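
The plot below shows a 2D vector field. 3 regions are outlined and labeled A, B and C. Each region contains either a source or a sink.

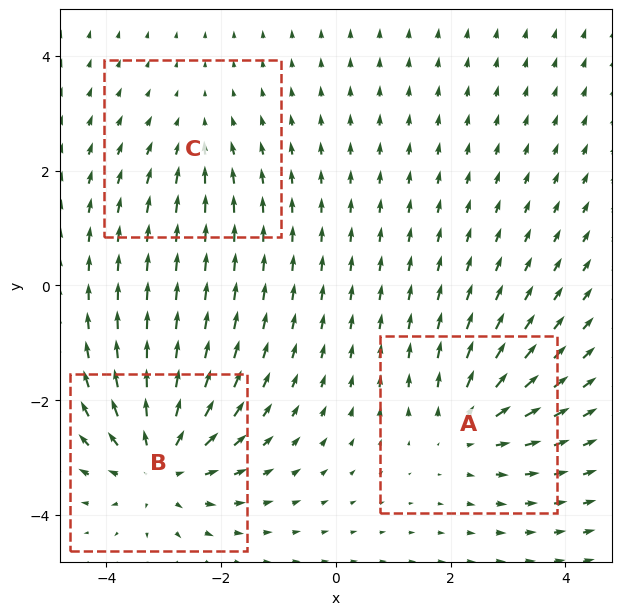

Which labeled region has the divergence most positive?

Divergence at each region's feature centre — A: about +3, B: about +5, C: about -2. Region B is most positive.

B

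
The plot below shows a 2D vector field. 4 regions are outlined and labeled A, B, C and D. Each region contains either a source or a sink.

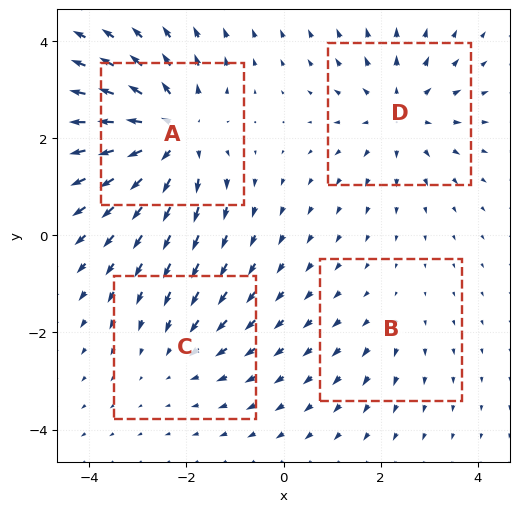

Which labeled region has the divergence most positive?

Divergence at each region's feature centre — A: about +6, B: about +2, C: about -3, D: about +4. Region A is most positive.

A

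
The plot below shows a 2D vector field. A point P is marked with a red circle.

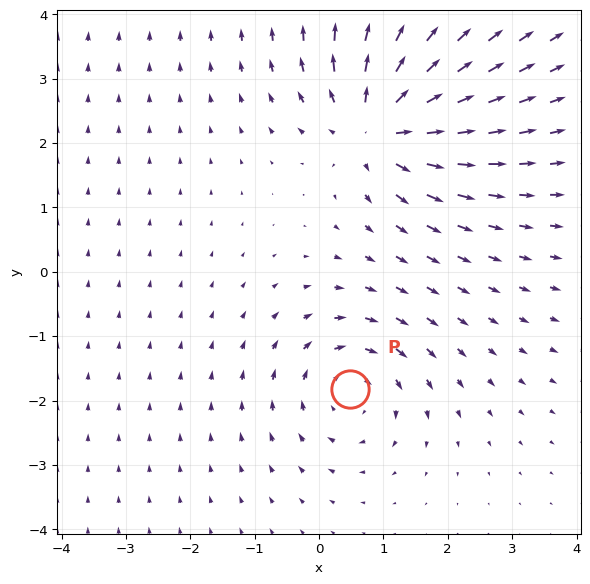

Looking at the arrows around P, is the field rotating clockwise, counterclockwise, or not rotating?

Near P at (0.5, -1.8) the arrows circulate clockwise. The curl (z-component) there is about -4; negative curl means clockwise rotation.

clockwise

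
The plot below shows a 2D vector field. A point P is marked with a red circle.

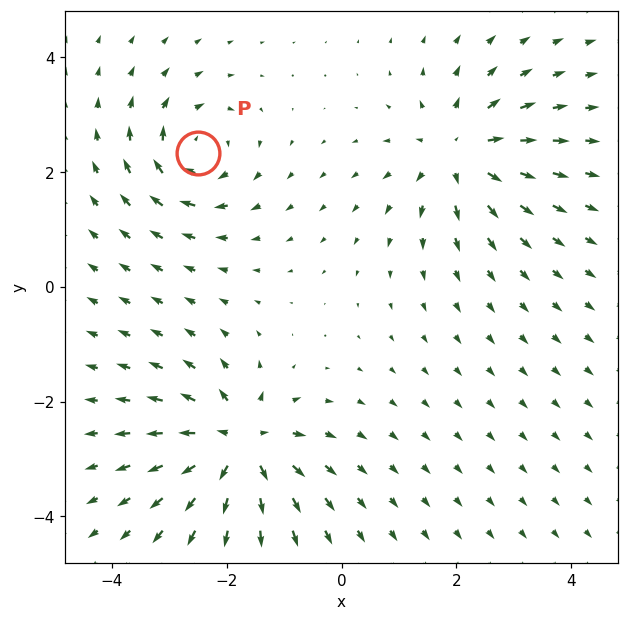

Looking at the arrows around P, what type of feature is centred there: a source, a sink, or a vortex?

vortex

At P (-2.5, 2.3) the arrows circulate clockwise. Divergence ≈0, curl about -5 — near-zero divergence with nonzero curl is a vortex.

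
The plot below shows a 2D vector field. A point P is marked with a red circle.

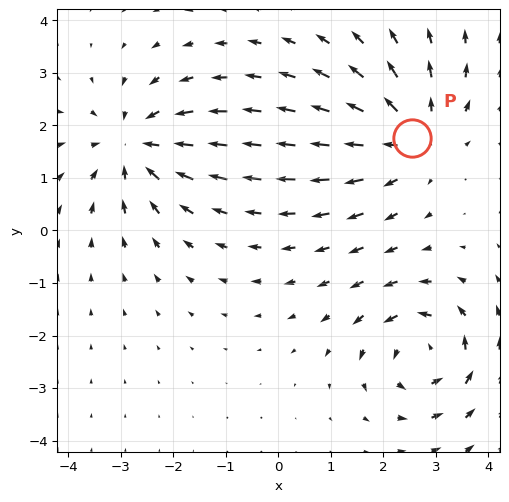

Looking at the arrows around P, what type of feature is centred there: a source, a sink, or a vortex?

source

At P (2.5, 1.8) the arrows spread outward. Divergence about +4, curl ≈0 — positive divergence with near-zero curl is a source.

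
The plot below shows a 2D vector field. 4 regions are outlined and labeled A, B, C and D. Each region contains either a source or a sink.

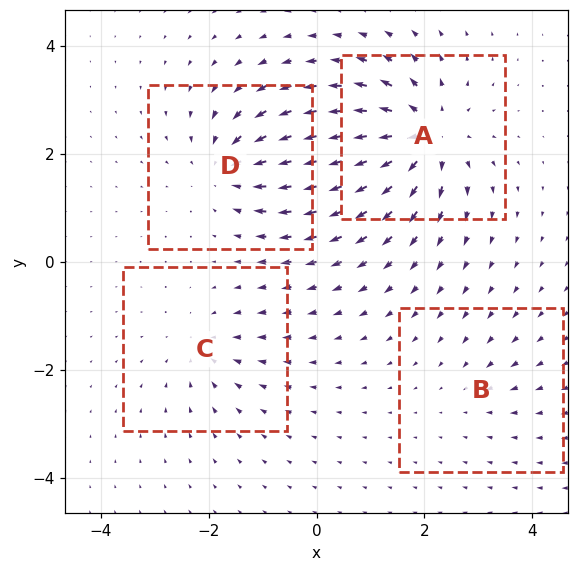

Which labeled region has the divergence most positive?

A

Divergence at each region's feature centre — A: about +8, B: about -2, C: about -4, D: about -5. Region A is most positive.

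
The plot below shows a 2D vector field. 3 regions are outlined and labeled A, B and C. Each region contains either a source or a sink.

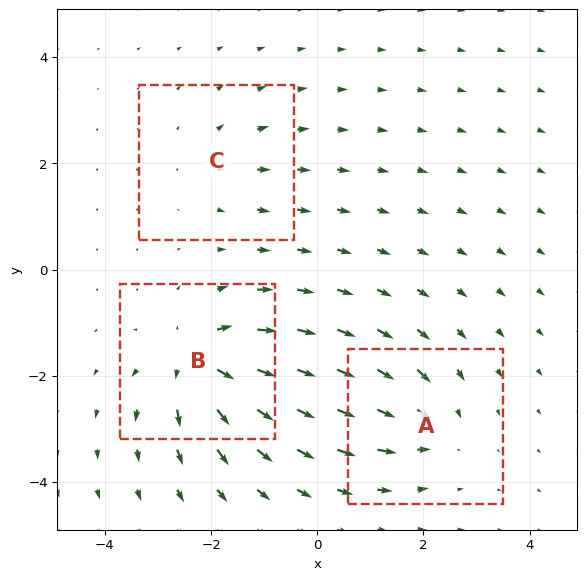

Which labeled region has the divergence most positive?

B

Divergence at each region's feature centre — A: about -4, B: about +6, C: about +2. Region B is most positive.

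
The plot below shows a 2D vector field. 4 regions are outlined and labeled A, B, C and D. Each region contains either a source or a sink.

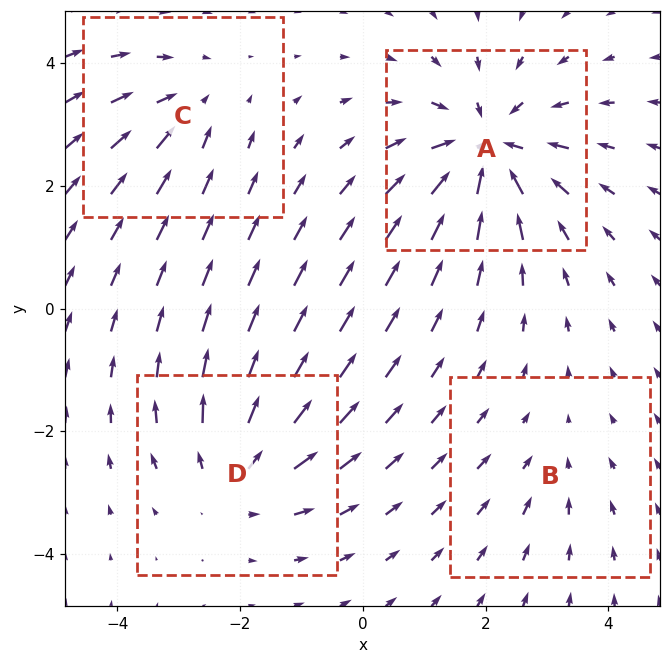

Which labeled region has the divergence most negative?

Divergence at each region's feature centre — A: about -6, B: about -2, C: about -3, D: about +4. Region A is most negative.

A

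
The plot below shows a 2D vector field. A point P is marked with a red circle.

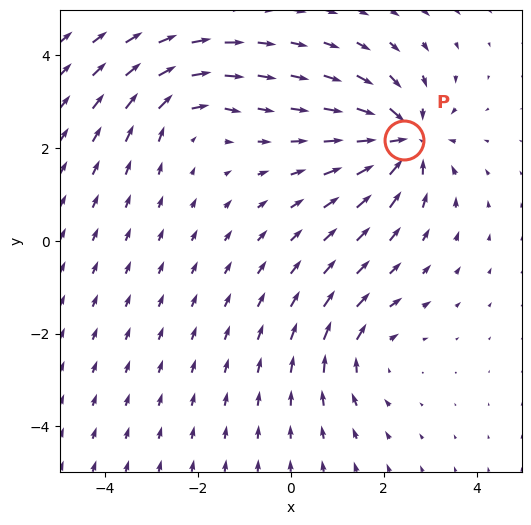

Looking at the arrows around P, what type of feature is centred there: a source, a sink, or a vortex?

sink

At P (2.4, 2.2) the arrows converge inward. Divergence about -6, curl ≈0 — negative divergence with near-zero curl is a sink.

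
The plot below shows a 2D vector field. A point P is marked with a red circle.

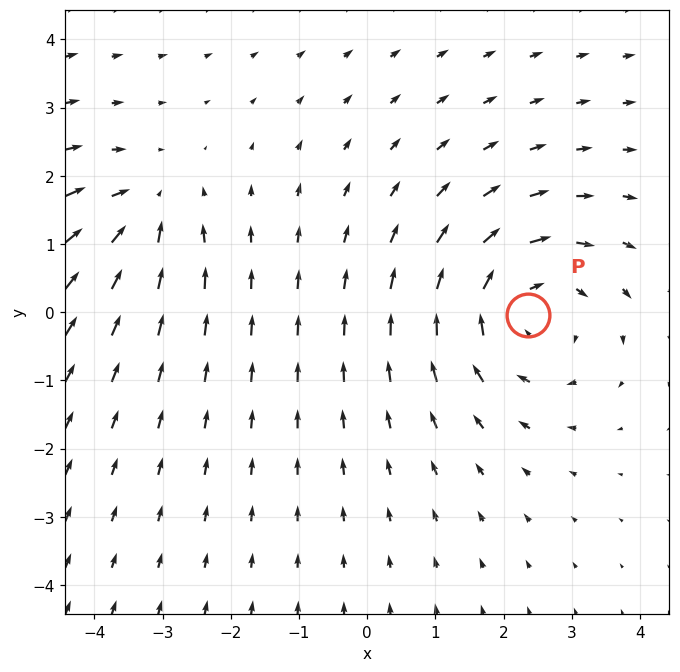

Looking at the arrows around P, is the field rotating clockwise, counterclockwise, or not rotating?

clockwise

Near P at (2.4, -0.0) the arrows circulate clockwise. The curl (z-component) there is about -4; negative curl means clockwise rotation.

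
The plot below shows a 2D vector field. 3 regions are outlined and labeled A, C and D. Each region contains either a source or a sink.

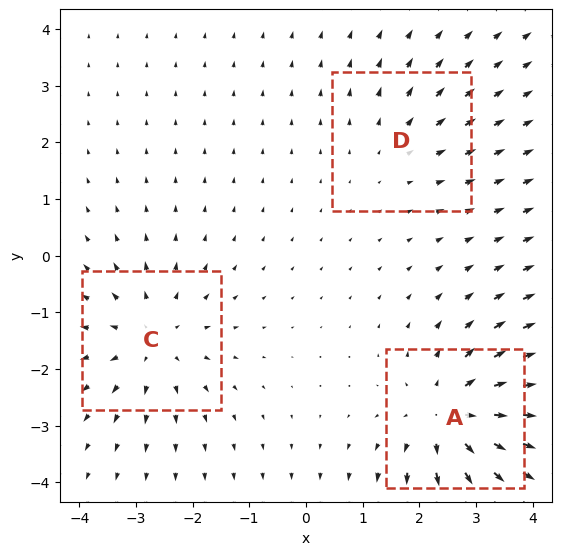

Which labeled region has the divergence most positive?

Divergence at each region's feature centre — A: about +4, C: about +3, D: about +2. Region A is most positive.

A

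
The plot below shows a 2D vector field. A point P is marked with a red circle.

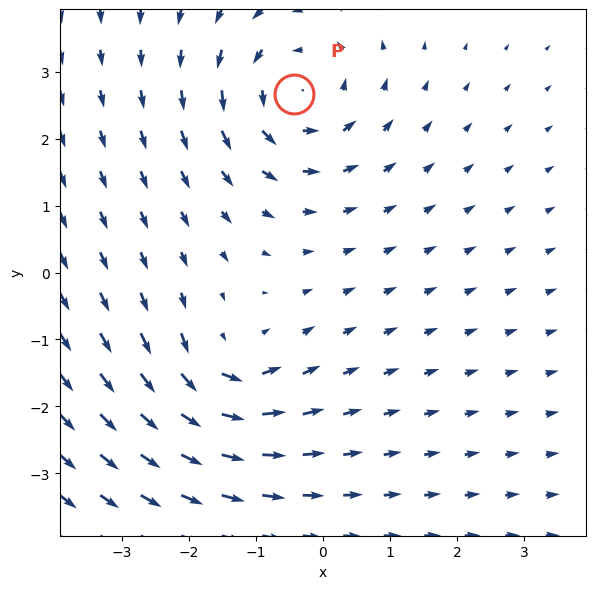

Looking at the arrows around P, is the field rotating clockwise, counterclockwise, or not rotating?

counterclockwise

Near P at (-0.4, 2.7) the arrows circulate counterclockwise. The curl (z-component) there is about +4; positive curl means counterclockwise rotation.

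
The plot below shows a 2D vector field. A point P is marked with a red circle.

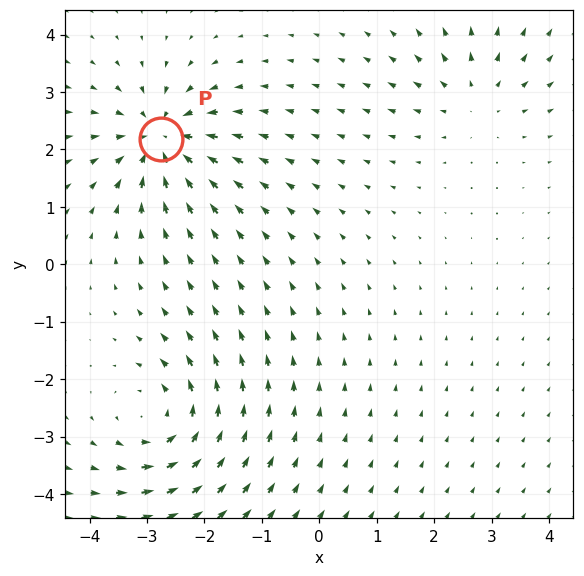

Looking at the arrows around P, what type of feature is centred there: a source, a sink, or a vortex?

sink

At P (-2.8, 2.2) the arrows converge inward. Divergence about -7, curl ≈0 — negative divergence with near-zero curl is a sink.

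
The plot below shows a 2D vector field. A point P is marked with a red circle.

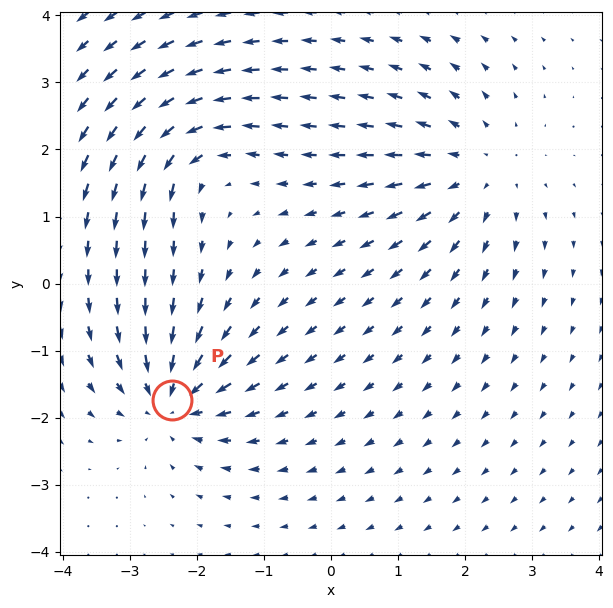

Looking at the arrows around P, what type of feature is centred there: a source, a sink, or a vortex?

sink

At P (-2.4, -1.7) the arrows converge inward. Divergence about -5, curl ≈0 — negative divergence with near-zero curl is a sink.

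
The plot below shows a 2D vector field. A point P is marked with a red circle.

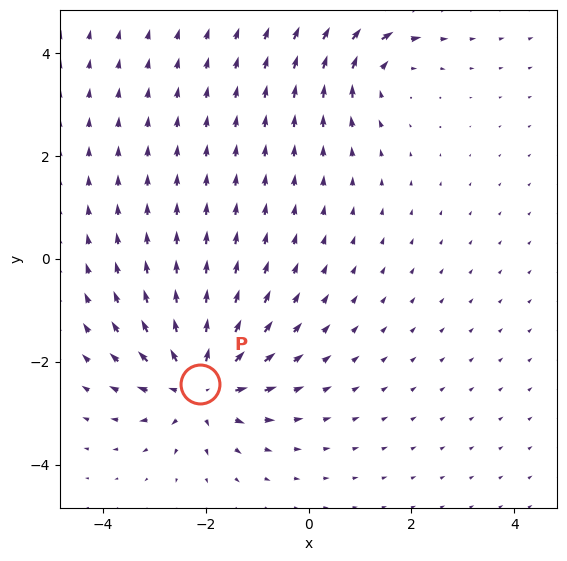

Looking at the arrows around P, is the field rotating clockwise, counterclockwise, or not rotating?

Near P at (-2.1, -2.4) the arrows show no circulation. The curl there is ≈0.

not rotating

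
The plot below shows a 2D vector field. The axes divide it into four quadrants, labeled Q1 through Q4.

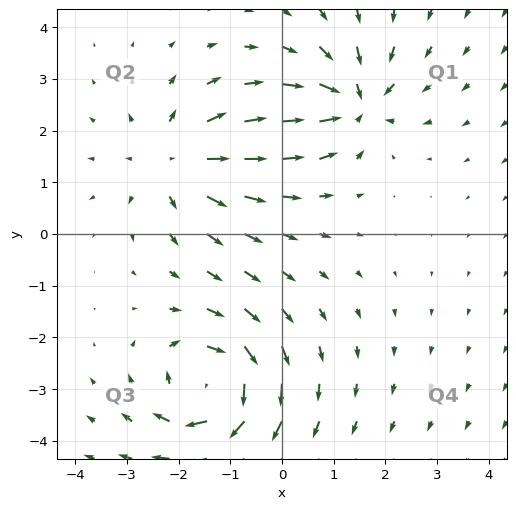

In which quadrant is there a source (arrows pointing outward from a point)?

Q2

The source sits at approximately (-2.1, 1.4), which lies in quadrant Q2. The divergence there is about +3, positive as expected for a source.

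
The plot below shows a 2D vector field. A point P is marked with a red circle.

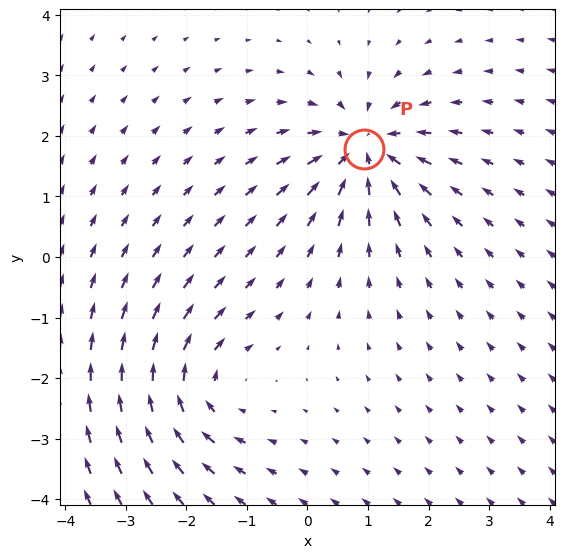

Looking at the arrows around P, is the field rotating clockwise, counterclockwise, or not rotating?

not rotating

Near P at (0.9, 1.8) the arrows show no circulation. The curl there is ≈0.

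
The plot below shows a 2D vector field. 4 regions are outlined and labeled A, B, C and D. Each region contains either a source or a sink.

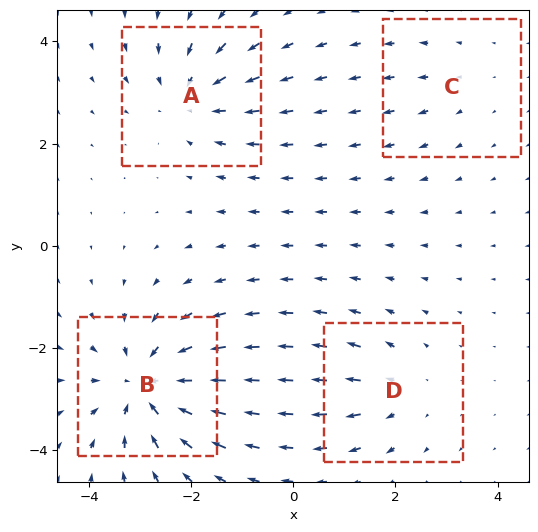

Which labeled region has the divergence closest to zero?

Divergence at each region's feature centre — A: about -5, B: about -7, C: about +2, D: about +3. Region C is closest to zero.

C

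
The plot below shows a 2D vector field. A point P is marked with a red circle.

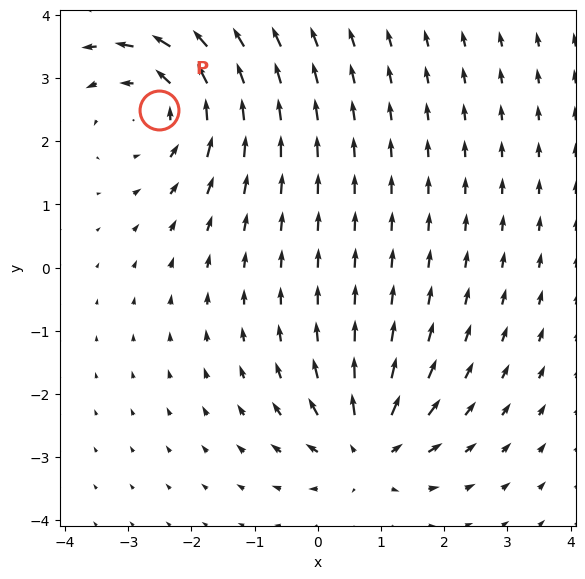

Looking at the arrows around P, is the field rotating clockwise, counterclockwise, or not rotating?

counterclockwise

Near P at (-2.5, 2.5) the arrows circulate counterclockwise. The curl (z-component) there is about +3; positive curl means counterclockwise rotation.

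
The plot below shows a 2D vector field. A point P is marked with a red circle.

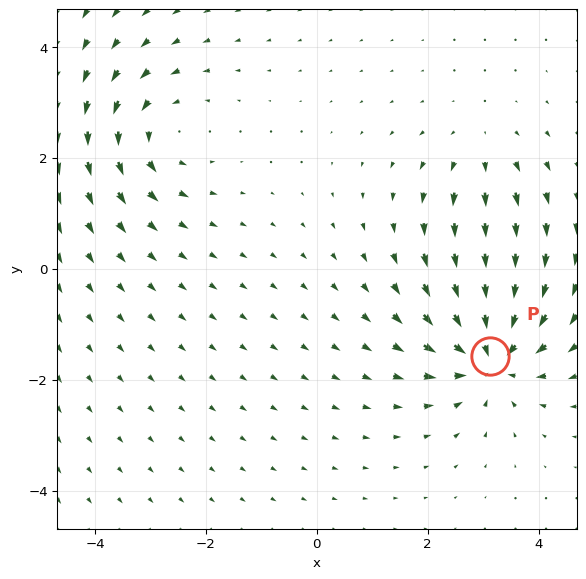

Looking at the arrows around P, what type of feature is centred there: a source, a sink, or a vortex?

sink

At P (3.1, -1.6) the arrows converge inward. Divergence about -6, curl ≈0 — negative divergence with near-zero curl is a sink.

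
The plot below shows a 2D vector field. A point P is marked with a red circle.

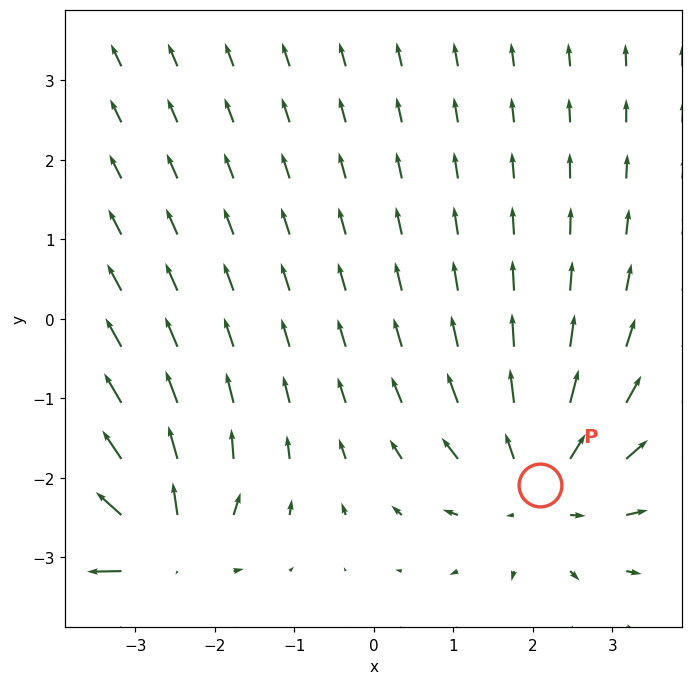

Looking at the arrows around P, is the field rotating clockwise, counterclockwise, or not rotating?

Near P at (2.1, -2.1) the arrows show no circulation. The curl there is ≈0.

not rotating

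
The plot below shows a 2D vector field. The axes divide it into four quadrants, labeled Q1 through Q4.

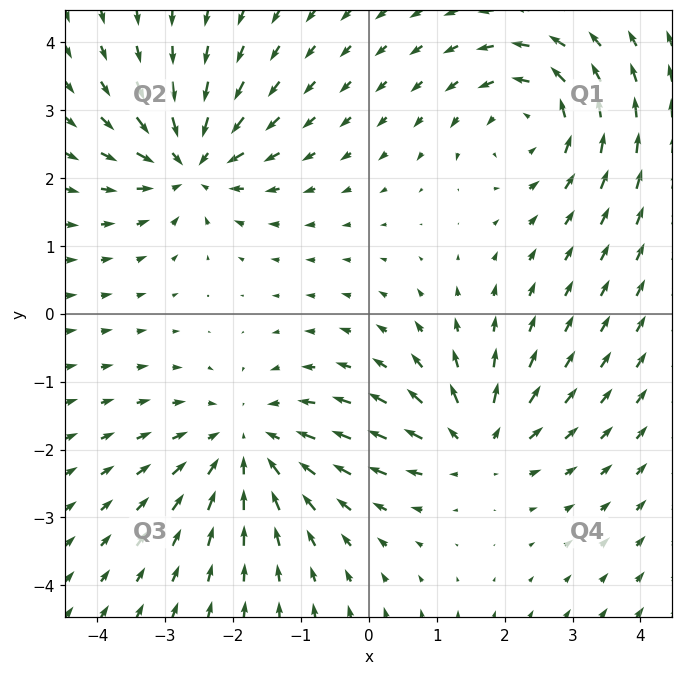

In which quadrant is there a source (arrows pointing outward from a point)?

The source sits at approximately (1.6, -1.9), which lies in quadrant Q4. The divergence there is about +4, positive as expected for a source.

Q4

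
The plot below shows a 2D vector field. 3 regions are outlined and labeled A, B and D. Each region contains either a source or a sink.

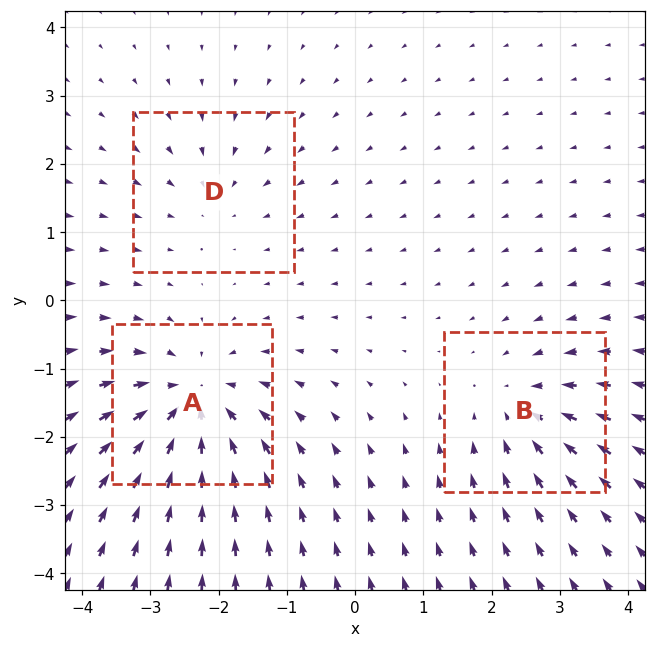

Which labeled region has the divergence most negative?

A

Divergence at each region's feature centre — A: about -5, B: about -3, D: about -2. Region A is most negative.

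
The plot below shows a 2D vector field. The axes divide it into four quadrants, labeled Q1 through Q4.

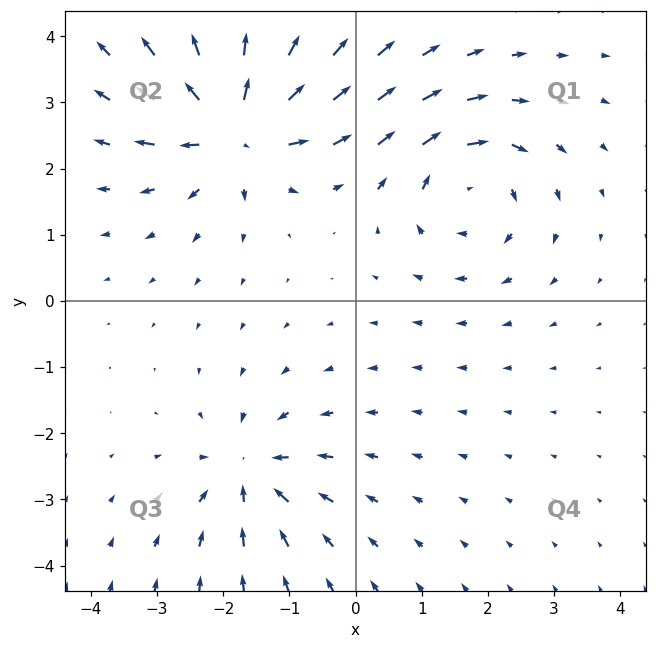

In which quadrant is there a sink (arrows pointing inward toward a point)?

Q3

The sink sits at approximately (-1.6, -2.6), which lies in quadrant Q3. The divergence there is about -4, negative as expected for a sink.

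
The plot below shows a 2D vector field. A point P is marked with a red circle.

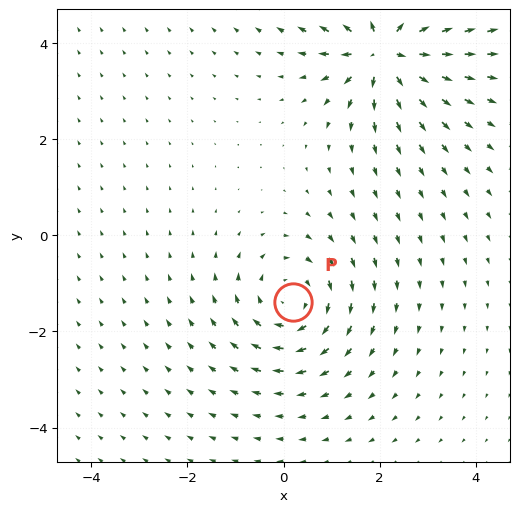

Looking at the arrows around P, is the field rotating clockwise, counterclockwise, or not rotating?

Near P at (0.2, -1.4) the arrows circulate clockwise. The curl (z-component) there is about -4; negative curl means clockwise rotation.

clockwise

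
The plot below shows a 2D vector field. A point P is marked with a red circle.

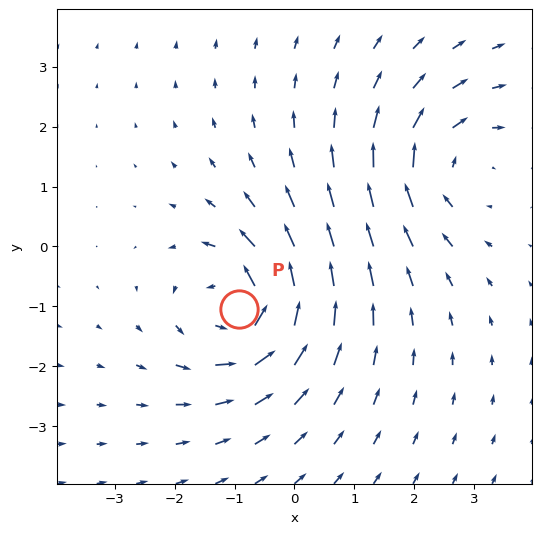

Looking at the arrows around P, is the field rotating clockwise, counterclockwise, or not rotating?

Near P at (-0.9, -1.0) the arrows circulate counterclockwise. The curl (z-component) there is about +4; positive curl means counterclockwise rotation.

counterclockwise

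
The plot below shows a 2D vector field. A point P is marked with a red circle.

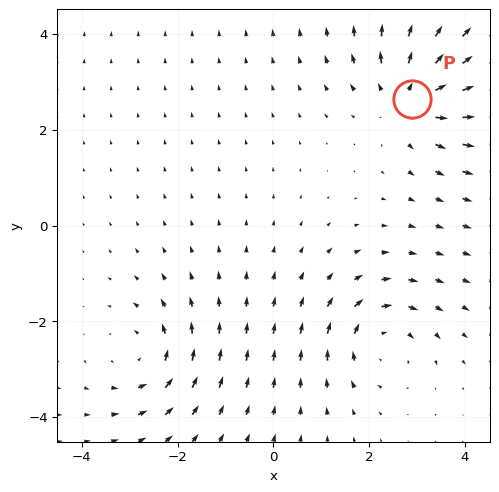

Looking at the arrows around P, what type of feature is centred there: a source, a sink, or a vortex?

source

At P (2.9, 2.7) the arrows spread outward. Divergence about +4, curl ≈0 — positive divergence with near-zero curl is a source.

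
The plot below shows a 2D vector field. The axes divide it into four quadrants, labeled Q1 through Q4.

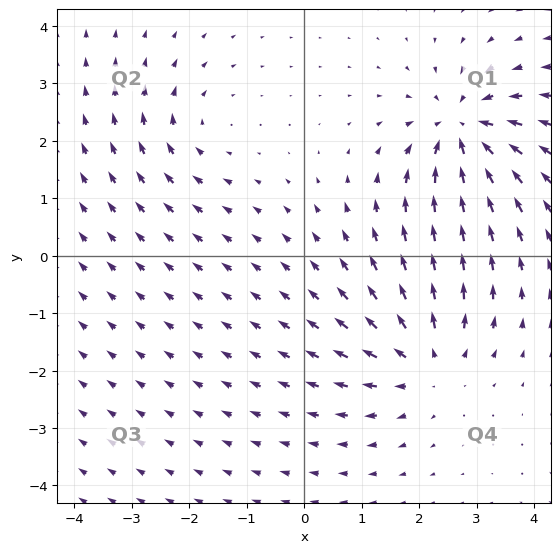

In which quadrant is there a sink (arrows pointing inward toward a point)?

The sink sits at approximately (2.7, 2.2), which lies in quadrant Q1. The divergence there is about -6, negative as expected for a sink.

Q1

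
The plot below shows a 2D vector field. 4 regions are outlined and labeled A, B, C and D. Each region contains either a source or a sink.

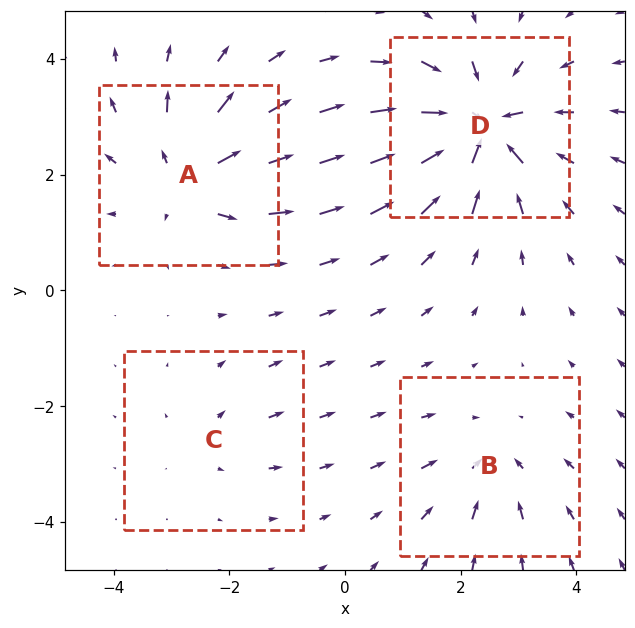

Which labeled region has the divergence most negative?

D

Divergence at each region's feature centre — A: about +5, B: about -3, C: about +2, D: about -7. Region D is most negative.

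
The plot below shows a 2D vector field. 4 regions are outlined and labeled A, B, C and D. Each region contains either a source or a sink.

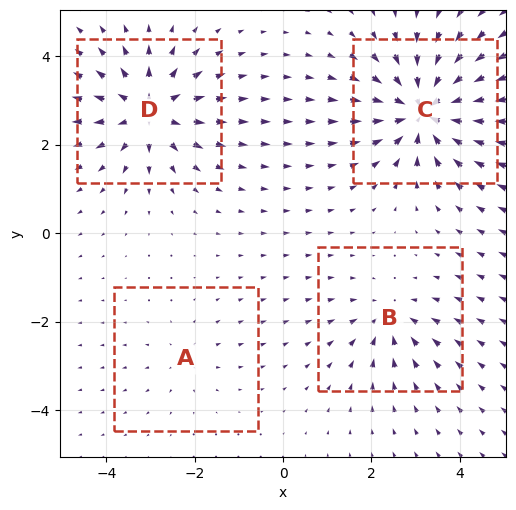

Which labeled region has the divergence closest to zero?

A

Divergence at each region's feature centre — A: about +2, B: about -4, C: about -7, D: about +6. Region A is closest to zero.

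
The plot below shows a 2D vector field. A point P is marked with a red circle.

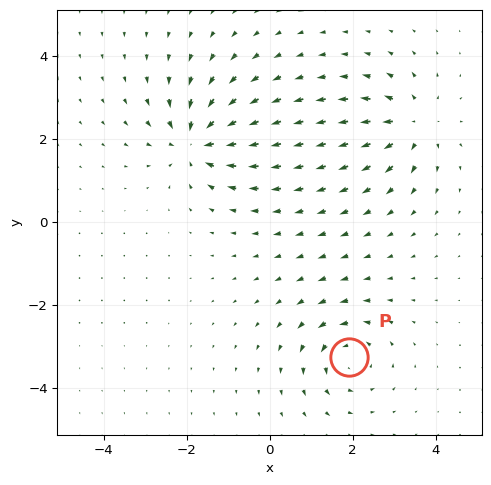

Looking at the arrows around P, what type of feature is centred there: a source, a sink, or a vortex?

At P (1.9, -3.3) the arrows circulate counterclockwise. Divergence ≈0, curl about +5 — near-zero divergence with nonzero curl is a vortex.

vortex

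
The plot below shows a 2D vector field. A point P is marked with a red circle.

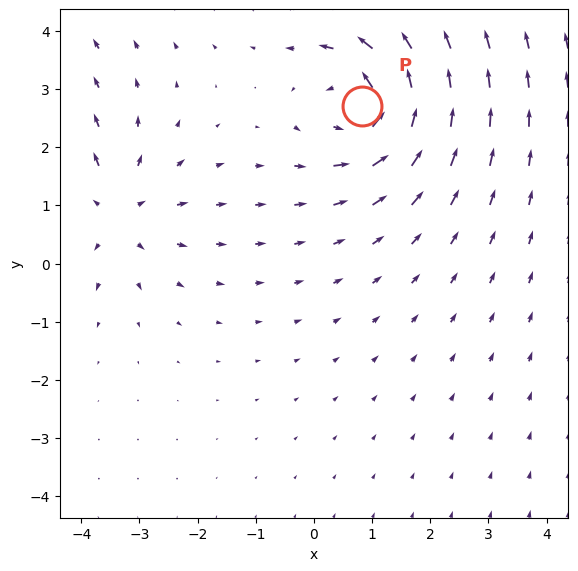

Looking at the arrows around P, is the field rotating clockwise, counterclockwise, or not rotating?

counterclockwise

Near P at (0.8, 2.7) the arrows circulate counterclockwise. The curl (z-component) there is about +6; positive curl means counterclockwise rotation.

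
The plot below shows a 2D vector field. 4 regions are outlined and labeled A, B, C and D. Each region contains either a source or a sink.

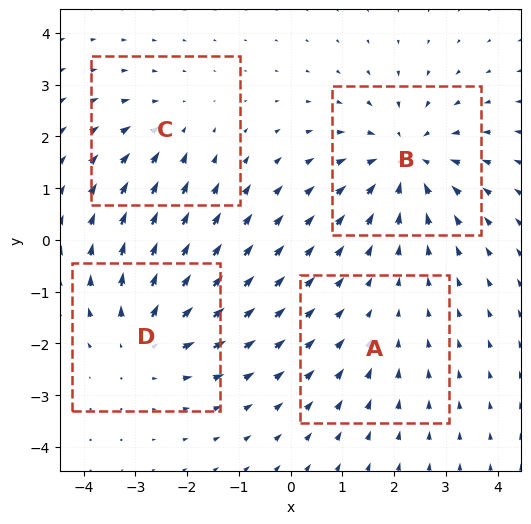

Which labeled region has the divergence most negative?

Divergence at each region's feature centre — A: about -2, B: about -6, C: about -3, D: about +4. Region B is most negative.

B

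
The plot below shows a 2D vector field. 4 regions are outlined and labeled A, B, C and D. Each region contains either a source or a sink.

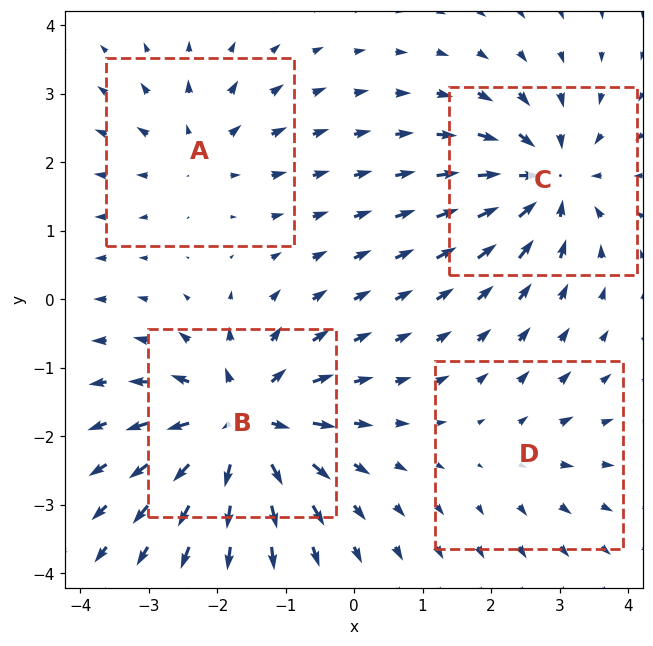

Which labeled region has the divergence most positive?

Divergence at each region's feature centre — A: about +4, B: about +8, C: about -6, D: about +2. Region B is most positive.

B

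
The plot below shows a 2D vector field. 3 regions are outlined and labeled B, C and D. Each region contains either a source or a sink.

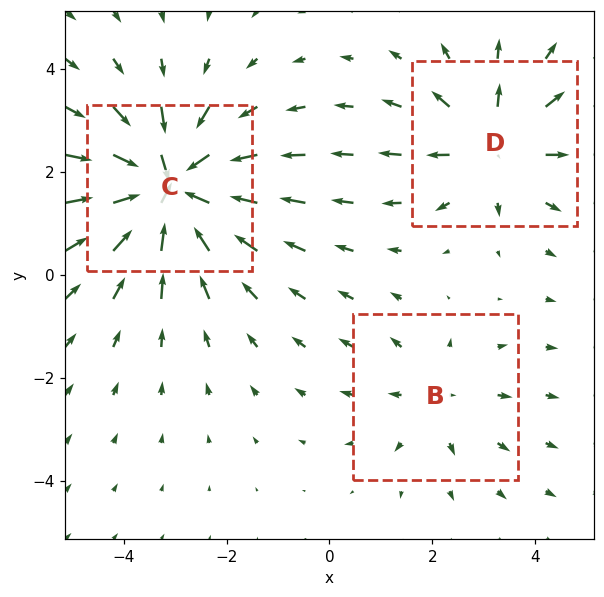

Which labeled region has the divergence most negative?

Divergence at each region's feature centre — B: about +2, C: about -5, D: about +3. Region C is most negative.

C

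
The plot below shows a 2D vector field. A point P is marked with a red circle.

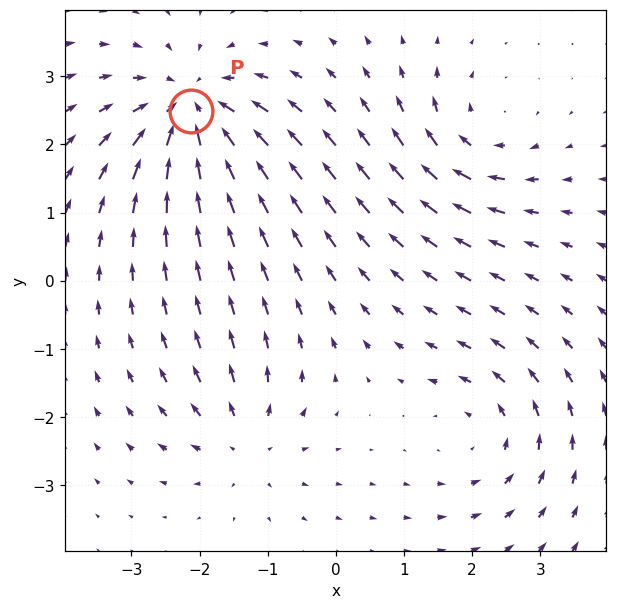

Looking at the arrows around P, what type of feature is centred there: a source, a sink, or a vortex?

sink

At P (-2.1, 2.5) the arrows converge inward. Divergence about -6, curl ≈0 — negative divergence with near-zero curl is a sink.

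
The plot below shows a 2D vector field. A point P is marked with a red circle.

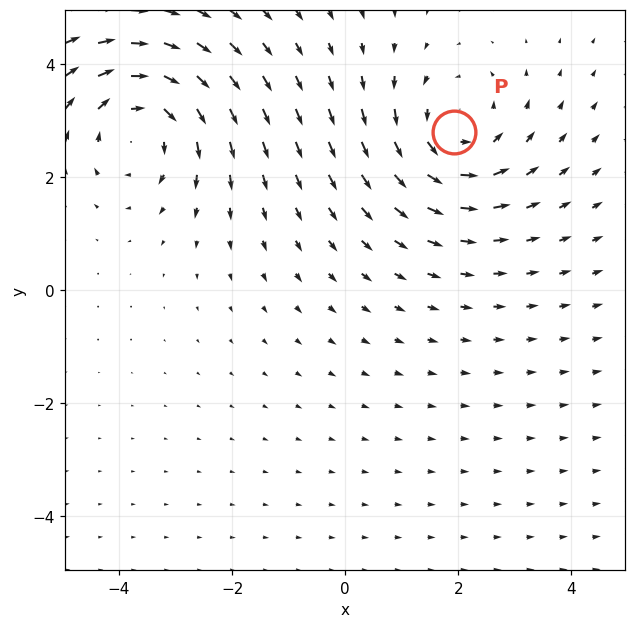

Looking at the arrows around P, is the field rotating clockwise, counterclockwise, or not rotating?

Near P at (1.9, 2.8) the arrows circulate counterclockwise. The curl (z-component) there is about +4; positive curl means counterclockwise rotation.

counterclockwise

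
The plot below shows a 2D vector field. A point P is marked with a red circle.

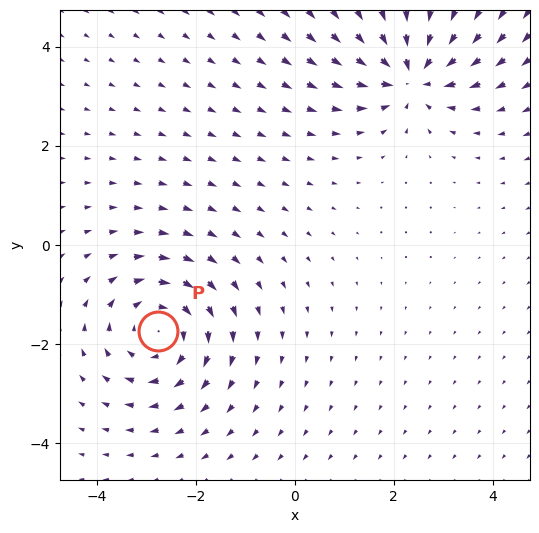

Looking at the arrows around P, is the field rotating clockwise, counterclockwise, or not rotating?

clockwise

Near P at (-2.8, -1.7) the arrows circulate clockwise. The curl (z-component) there is about -3; negative curl means clockwise rotation.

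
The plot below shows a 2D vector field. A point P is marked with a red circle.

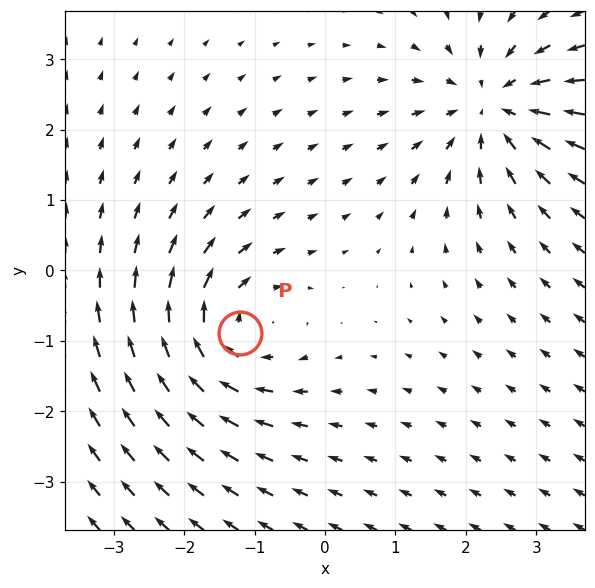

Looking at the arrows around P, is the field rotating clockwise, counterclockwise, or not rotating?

clockwise

Near P at (-1.2, -0.9) the arrows circulate clockwise. The curl (z-component) there is about -4; negative curl means clockwise rotation.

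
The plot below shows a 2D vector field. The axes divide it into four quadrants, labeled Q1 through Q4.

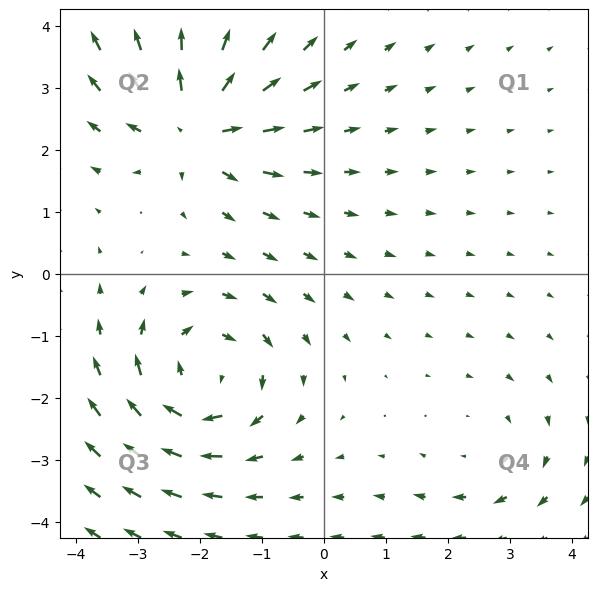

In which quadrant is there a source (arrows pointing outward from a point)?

Q2

The source sits at approximately (-2.1, 2.4), which lies in quadrant Q2. The divergence there is about +6, positive as expected for a source.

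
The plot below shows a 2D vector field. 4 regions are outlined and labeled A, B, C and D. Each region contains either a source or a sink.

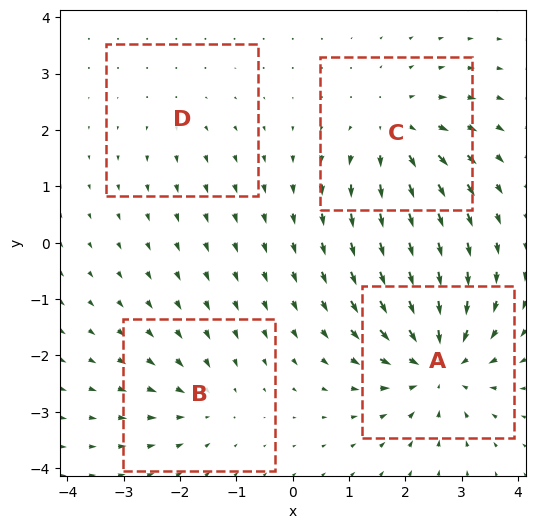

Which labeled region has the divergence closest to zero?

Divergence at each region's feature centre — A: about -6, B: about -3, C: about +5, D: about +2. Region D is closest to zero.

D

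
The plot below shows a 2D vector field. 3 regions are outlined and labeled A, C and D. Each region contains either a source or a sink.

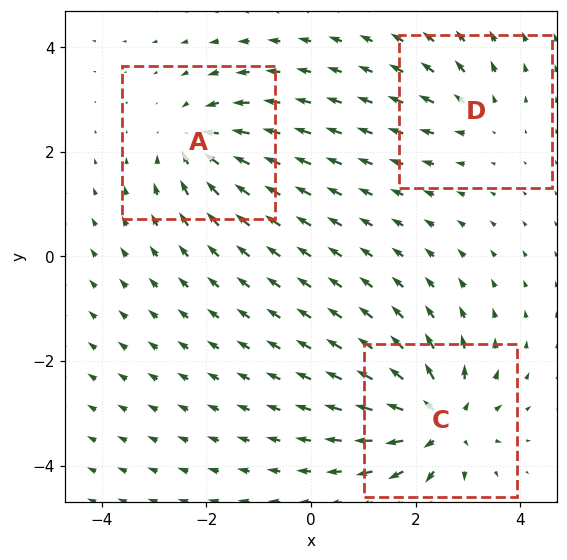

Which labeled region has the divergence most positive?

Divergence at each region's feature centre — A: about -4, C: about +6, D: about +3. Region C is most positive.

C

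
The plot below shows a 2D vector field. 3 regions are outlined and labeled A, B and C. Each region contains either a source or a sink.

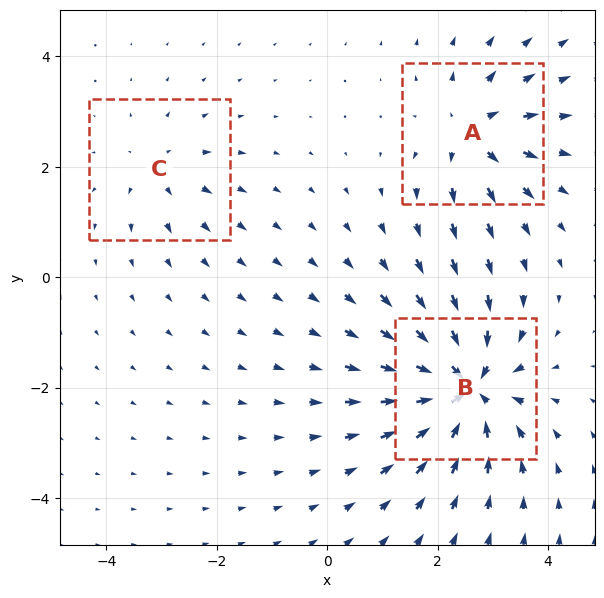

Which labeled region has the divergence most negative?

B

Divergence at each region's feature centre — A: about +4, B: about -7, C: about +3. Region B is most negative.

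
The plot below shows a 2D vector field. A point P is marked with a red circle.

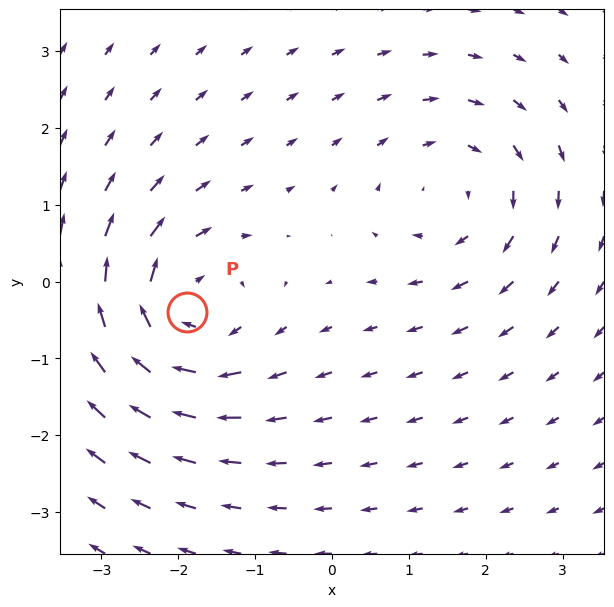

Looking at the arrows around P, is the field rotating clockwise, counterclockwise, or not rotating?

clockwise

Near P at (-1.9, -0.4) the arrows circulate clockwise. The curl (z-component) there is about -4; negative curl means clockwise rotation.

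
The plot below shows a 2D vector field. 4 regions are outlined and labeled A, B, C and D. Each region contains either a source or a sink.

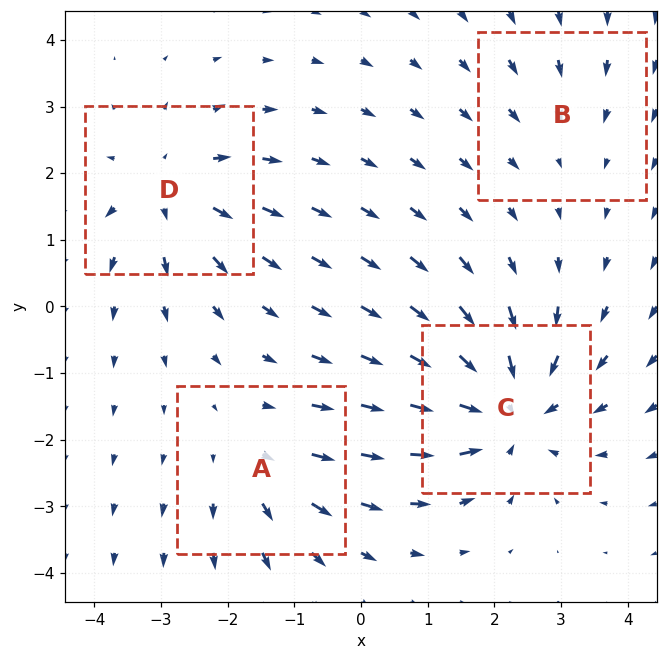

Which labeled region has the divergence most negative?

C

Divergence at each region's feature centre — A: about +3, B: about -2, C: about -6, D: about +4. Region C is most negative.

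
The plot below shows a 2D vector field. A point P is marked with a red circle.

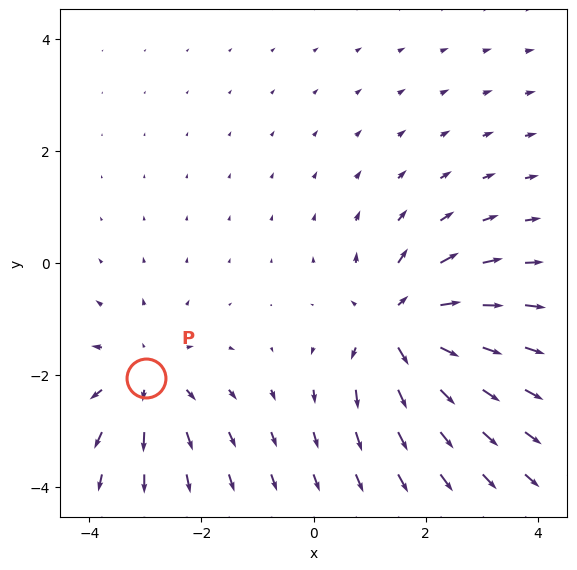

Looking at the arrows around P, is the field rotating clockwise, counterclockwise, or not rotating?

not rotating

Near P at (-3.0, -2.1) the arrows show no circulation. The curl there is ≈0.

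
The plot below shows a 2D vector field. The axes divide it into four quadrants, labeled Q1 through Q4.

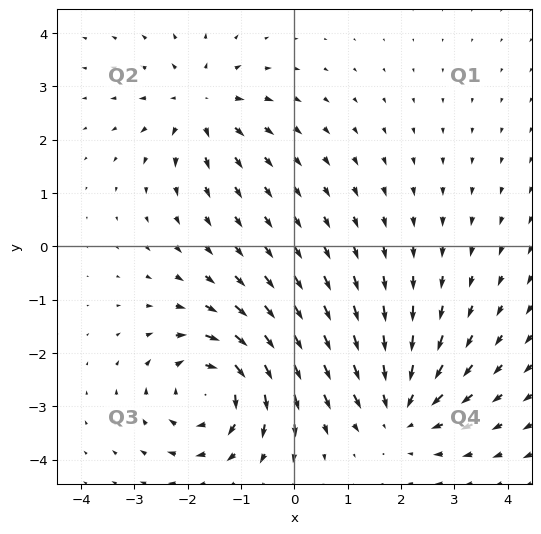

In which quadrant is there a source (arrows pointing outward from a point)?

Q2

The source sits at approximately (-1.8, 2.7), which lies in quadrant Q2. The divergence there is about +4, positive as expected for a source.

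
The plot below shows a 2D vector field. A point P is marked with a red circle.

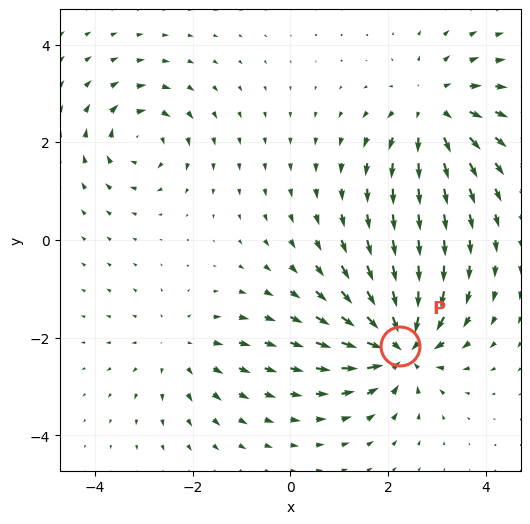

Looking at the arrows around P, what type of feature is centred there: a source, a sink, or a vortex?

At P (2.2, -2.2) the arrows converge inward. Divergence about -7, curl ≈0 — negative divergence with near-zero curl is a sink.

sink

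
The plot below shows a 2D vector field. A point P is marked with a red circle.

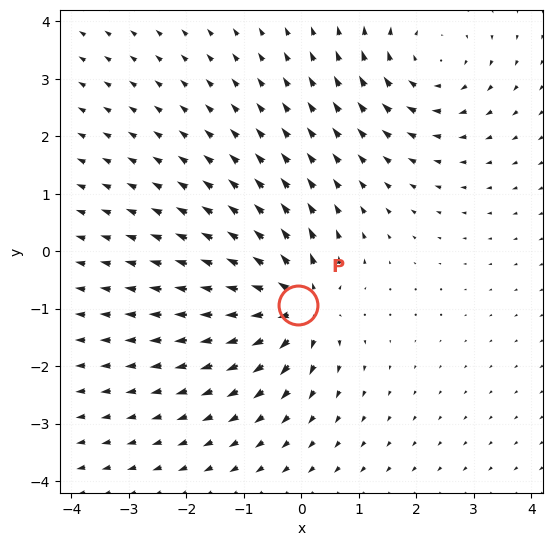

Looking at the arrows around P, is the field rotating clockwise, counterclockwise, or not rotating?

not rotating

Near P at (-0.1, -0.9) the arrows show no circulation. The curl there is ≈0.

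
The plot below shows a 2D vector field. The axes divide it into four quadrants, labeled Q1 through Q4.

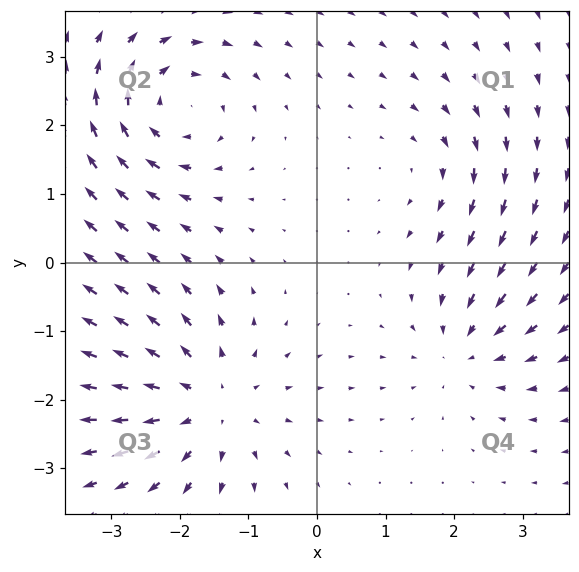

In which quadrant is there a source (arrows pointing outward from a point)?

Q3

The source sits at approximately (-1.6, -2.1), which lies in quadrant Q3. The divergence there is about +4, positive as expected for a source.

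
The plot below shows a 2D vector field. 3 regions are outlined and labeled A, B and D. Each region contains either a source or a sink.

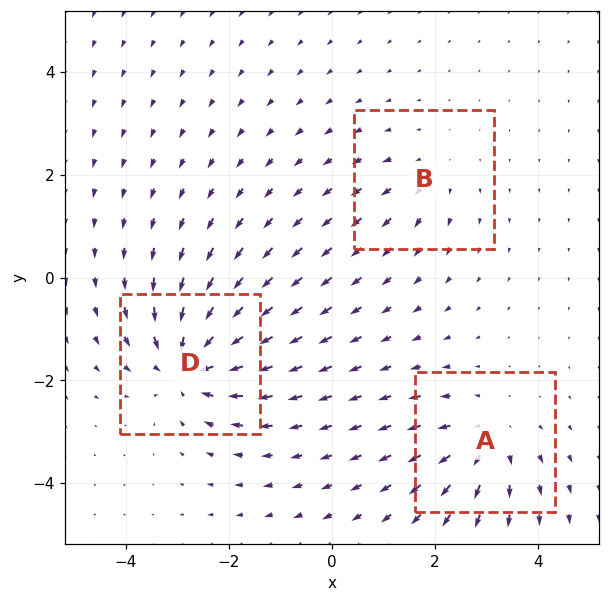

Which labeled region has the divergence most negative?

Divergence at each region's feature centre — A: about +4, B: about +2, D: about -5. Region D is most negative.

D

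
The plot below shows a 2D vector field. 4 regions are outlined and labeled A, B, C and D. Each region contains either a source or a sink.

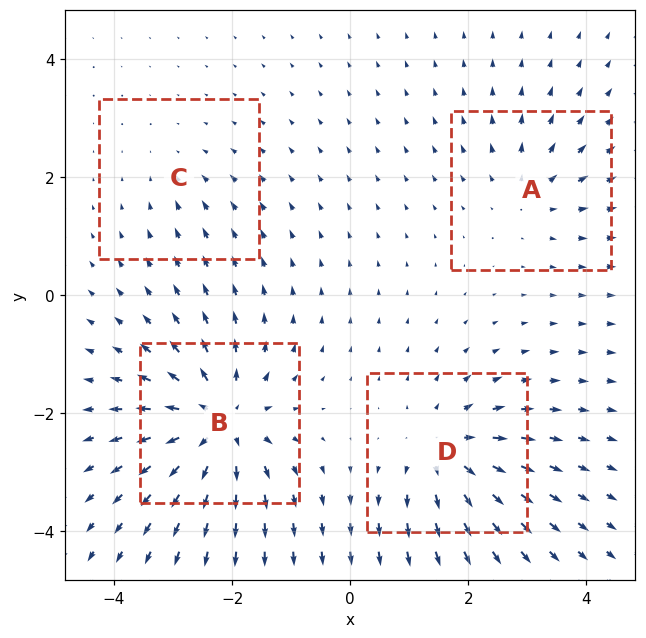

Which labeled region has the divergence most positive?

Divergence at each region's feature centre — A: about +4, B: about +8, C: about -2, D: about +6. Region B is most positive.

B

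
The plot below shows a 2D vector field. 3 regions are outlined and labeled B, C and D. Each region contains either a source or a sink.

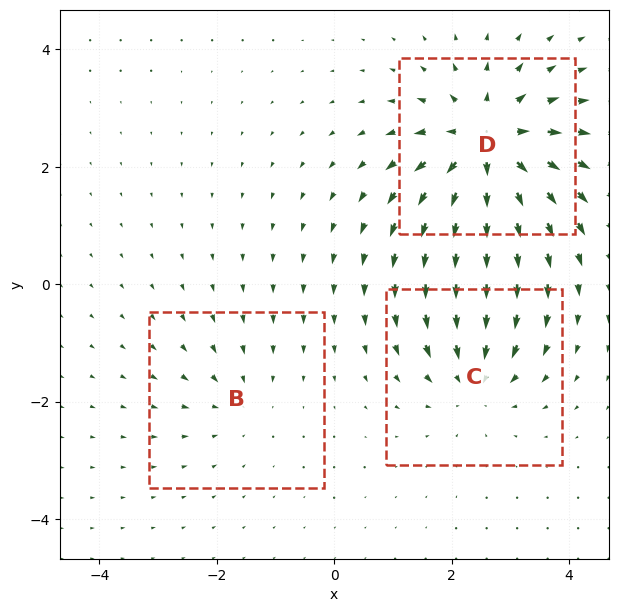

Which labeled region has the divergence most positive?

D

Divergence at each region's feature centre — B: about -2, C: about -3, D: about +6. Region D is most positive.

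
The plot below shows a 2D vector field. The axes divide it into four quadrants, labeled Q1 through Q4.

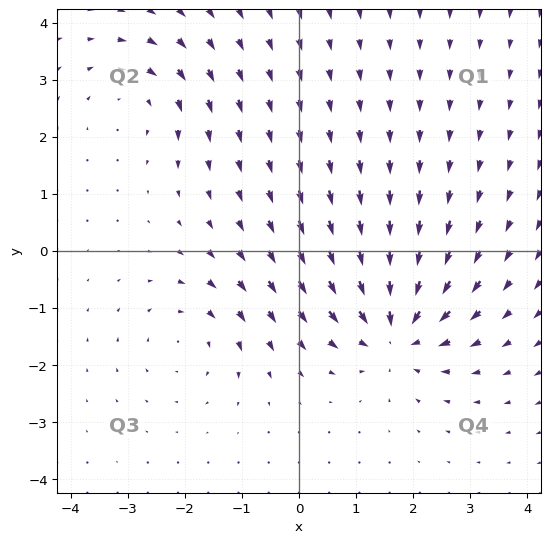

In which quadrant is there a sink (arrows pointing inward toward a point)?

Q4

The sink sits at approximately (1.7, -1.4), which lies in quadrant Q4. The divergence there is about -6, negative as expected for a sink.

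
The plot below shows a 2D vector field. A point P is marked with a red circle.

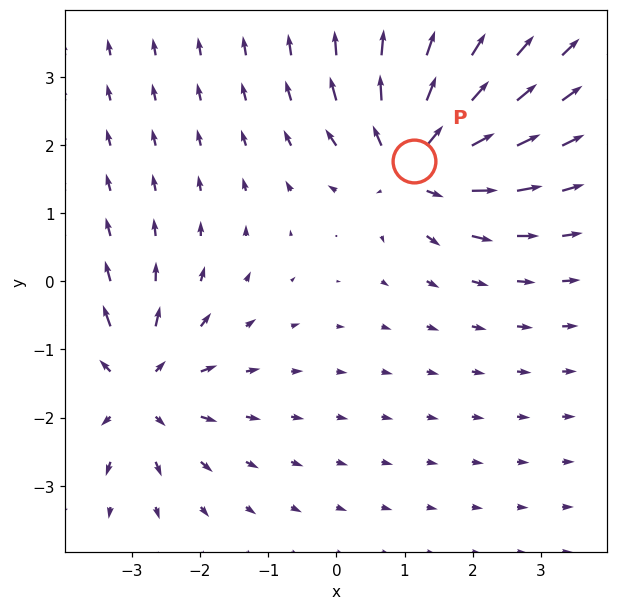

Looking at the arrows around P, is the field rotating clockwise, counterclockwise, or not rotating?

Near P at (1.1, 1.8) the arrows show no circulation. The curl there is ≈0.

not rotating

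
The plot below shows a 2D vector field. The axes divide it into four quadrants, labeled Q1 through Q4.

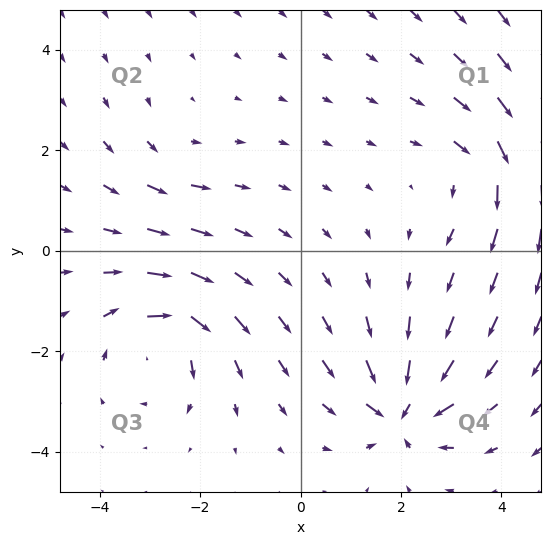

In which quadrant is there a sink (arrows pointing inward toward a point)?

Q4

The sink sits at approximately (2.0, -3.2), which lies in quadrant Q4. The divergence there is about -7, negative as expected for a sink.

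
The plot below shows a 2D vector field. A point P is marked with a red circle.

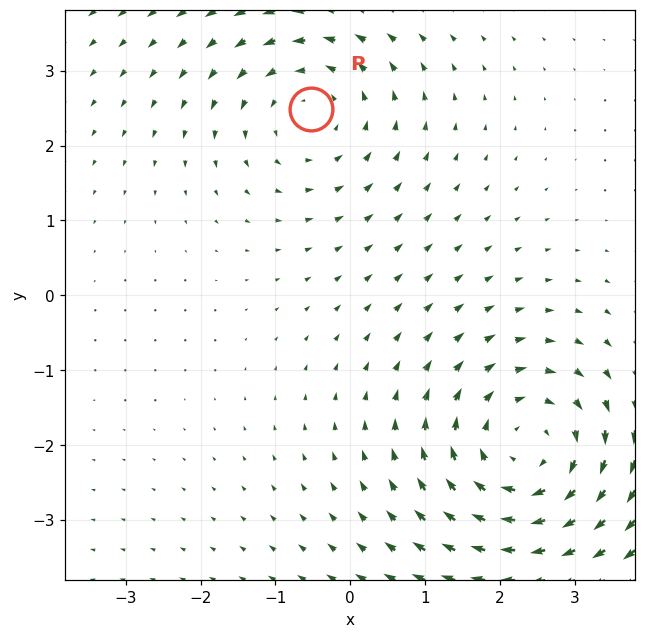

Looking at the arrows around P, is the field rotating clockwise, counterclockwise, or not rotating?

Near P at (-0.5, 2.5) the arrows circulate counterclockwise. The curl (z-component) there is about +2; positive curl means counterclockwise rotation.

counterclockwise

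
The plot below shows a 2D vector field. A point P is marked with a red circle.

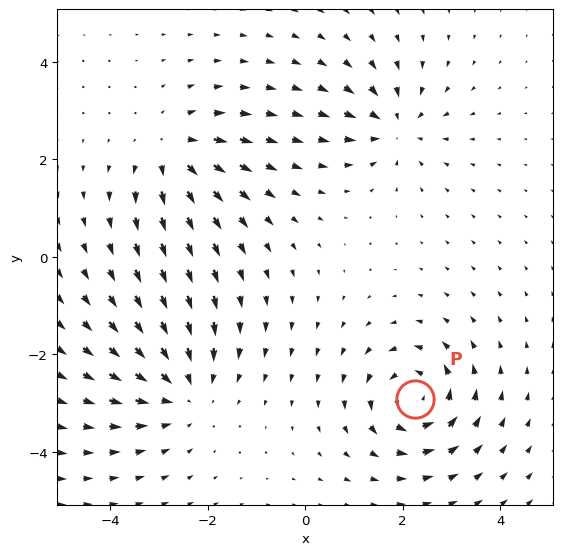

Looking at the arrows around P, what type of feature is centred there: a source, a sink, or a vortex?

At P (2.2, -2.9) the arrows circulate counterclockwise. Divergence ≈0, curl about +6 — near-zero divergence with nonzero curl is a vortex.

vortex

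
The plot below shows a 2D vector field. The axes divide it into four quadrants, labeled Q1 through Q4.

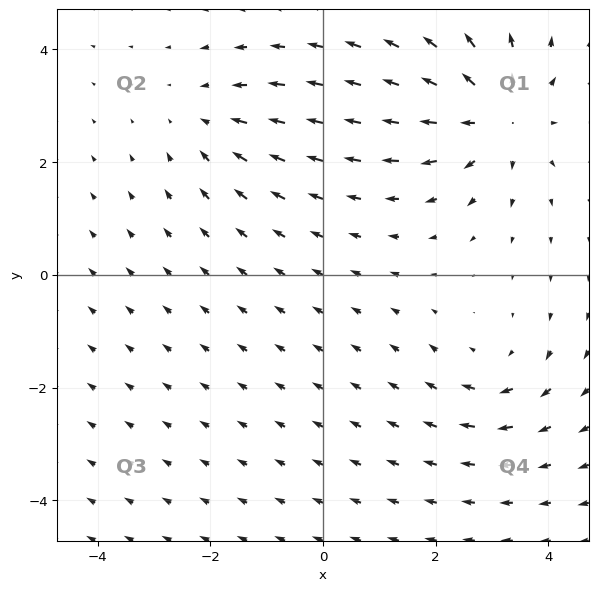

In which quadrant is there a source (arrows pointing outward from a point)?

Q1

The source sits at approximately (3.1, 2.8), which lies in quadrant Q1. The divergence there is about +4, positive as expected for a source.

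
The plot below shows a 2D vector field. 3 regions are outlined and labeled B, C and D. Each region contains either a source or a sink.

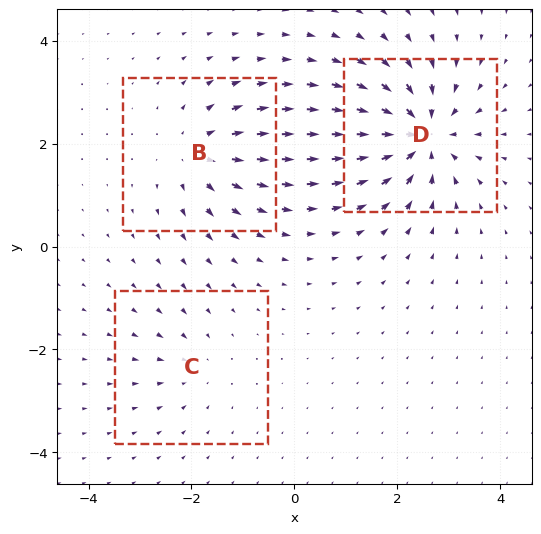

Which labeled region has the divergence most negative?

Divergence at each region's feature centre — B: about +4, C: about -2, D: about -6. Region D is most negative.

D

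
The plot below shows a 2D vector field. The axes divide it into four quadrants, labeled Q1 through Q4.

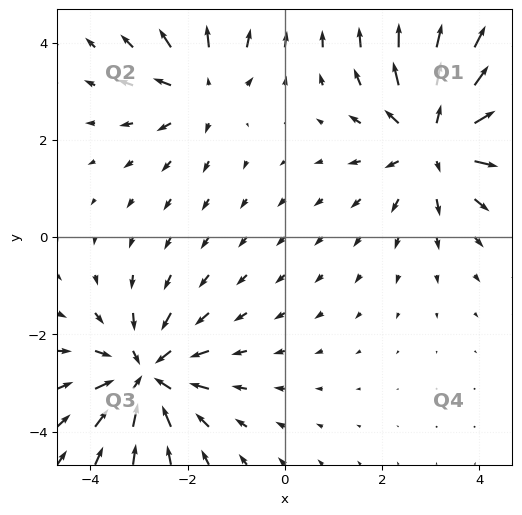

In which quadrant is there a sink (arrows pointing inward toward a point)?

The sink sits at approximately (-2.9, -2.8), which lies in quadrant Q3. The divergence there is about -4, negative as expected for a sink.

Q3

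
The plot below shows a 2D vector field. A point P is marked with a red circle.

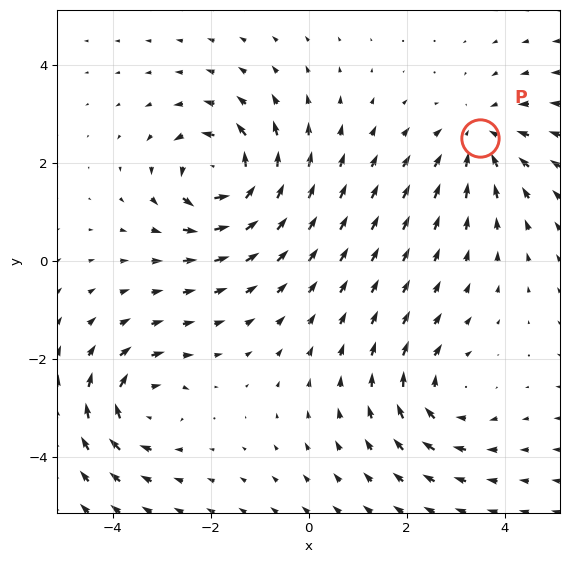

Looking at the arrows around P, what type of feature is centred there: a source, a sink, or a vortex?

At P (3.5, 2.5) the arrows converge inward. Divergence about -3, curl ≈0 — negative divergence with near-zero curl is a sink.

sink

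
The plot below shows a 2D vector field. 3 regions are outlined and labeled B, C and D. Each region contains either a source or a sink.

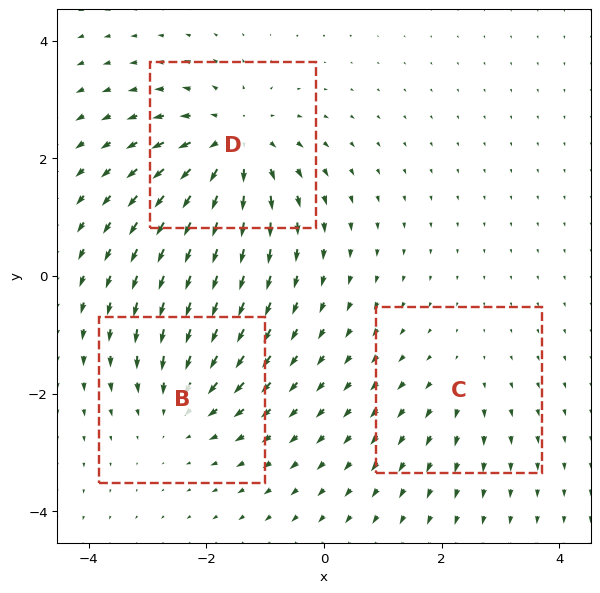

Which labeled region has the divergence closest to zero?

Divergence at each region's feature centre — B: about -3, C: about +2, D: about +5. Region C is closest to zero.

C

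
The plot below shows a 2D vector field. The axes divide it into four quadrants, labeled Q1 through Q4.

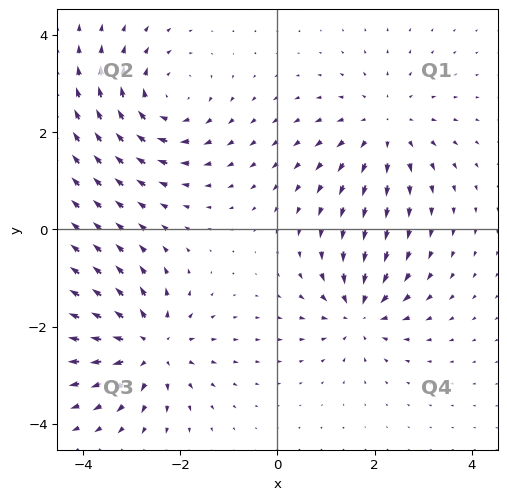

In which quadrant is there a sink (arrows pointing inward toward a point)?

Q4

The sink sits at approximately (1.7, -1.7), which lies in quadrant Q4. The divergence there is about -5, negative as expected for a sink.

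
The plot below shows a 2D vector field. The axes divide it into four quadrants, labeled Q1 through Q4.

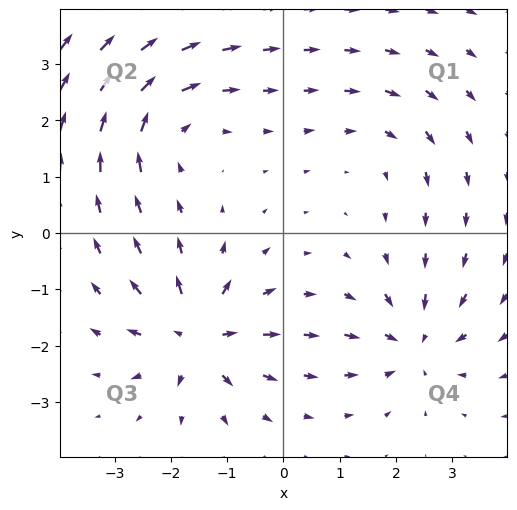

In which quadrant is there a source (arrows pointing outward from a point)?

The source sits at approximately (-1.5, -1.8), which lies in quadrant Q3. The divergence there is about +7, positive as expected for a source.

Q3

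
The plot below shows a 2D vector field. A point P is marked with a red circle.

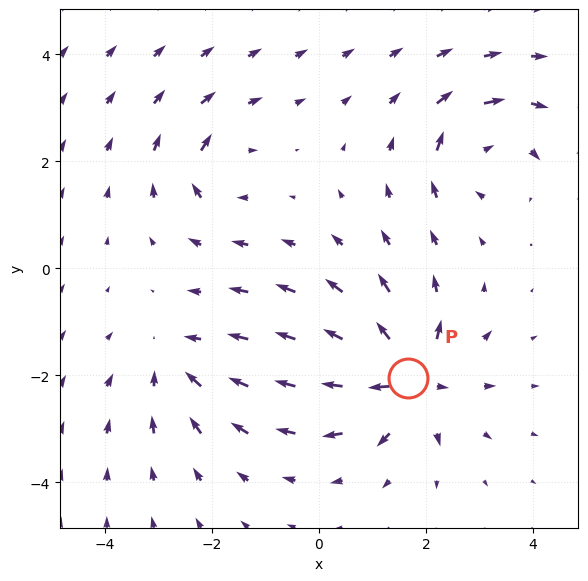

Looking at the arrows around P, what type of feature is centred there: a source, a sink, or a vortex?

At P (1.7, -2.1) the arrows spread outward. Divergence about +7, curl ≈0 — positive divergence with near-zero curl is a source.

source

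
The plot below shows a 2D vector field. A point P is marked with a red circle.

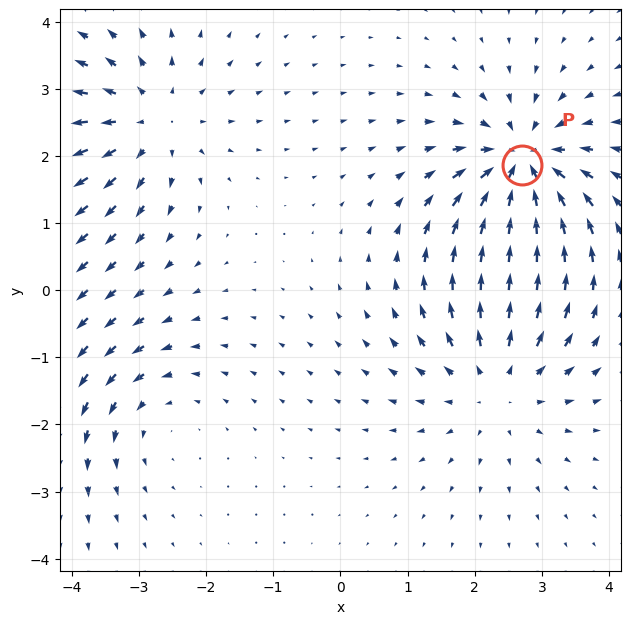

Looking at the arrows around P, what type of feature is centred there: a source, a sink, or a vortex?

sink

At P (2.7, 1.9) the arrows converge inward. Divergence about -6, curl ≈0 — negative divergence with near-zero curl is a sink.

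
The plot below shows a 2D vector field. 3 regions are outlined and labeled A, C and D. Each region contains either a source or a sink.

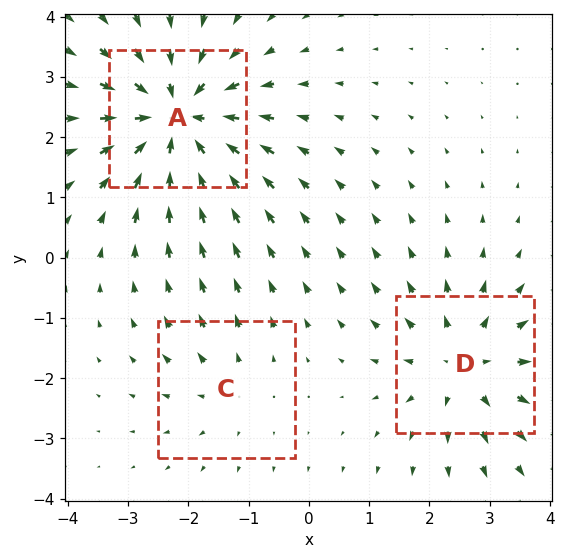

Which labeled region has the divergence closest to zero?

Divergence at each region's feature centre — A: about -5, C: about +2, D: about +3. Region C is closest to zero.

C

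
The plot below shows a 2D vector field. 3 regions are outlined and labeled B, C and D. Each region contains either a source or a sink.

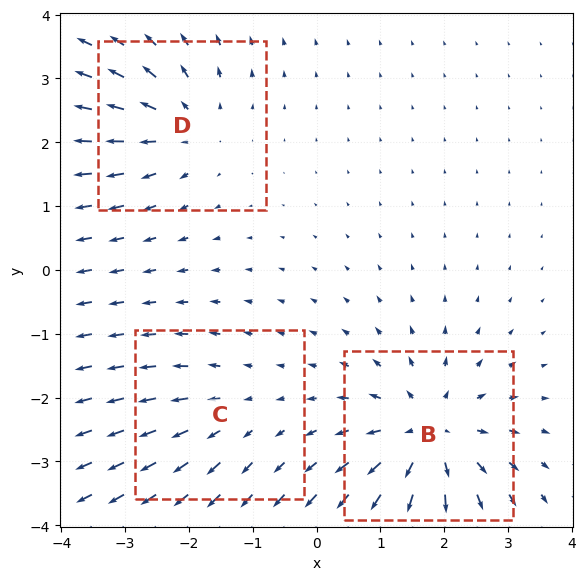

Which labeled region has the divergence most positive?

Divergence at each region's feature centre — B: about +5, C: about +2, D: about +4. Region B is most positive.

B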